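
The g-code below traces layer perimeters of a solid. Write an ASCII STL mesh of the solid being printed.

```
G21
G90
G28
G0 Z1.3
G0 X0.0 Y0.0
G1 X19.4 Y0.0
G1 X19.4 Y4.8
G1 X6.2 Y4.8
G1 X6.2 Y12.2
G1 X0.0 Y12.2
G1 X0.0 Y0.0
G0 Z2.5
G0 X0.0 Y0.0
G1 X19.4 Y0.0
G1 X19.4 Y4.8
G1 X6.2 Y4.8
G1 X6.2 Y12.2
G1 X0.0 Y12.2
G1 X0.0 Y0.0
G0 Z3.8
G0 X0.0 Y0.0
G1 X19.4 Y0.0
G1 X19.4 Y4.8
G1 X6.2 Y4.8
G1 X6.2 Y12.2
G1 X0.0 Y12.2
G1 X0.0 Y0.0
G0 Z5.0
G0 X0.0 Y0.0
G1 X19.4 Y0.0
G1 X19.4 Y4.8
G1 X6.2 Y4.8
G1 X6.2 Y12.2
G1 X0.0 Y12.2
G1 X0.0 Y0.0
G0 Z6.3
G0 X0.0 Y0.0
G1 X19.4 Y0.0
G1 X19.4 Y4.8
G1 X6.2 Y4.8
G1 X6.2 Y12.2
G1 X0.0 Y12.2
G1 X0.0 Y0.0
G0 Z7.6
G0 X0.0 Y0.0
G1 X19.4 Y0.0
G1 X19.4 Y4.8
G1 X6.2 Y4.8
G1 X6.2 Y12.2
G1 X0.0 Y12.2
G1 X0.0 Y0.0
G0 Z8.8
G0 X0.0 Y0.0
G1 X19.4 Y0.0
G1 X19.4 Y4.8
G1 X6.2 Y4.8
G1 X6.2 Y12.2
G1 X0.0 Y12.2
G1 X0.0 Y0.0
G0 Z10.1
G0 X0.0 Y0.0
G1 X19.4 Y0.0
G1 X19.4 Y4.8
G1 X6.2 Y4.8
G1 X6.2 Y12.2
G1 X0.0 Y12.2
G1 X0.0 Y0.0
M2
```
solid part
  facet normal 0.0000 0.0000 -1.0000
    outer loop
      vertex 19.4 4.8 0.0
      vertex 19.4 0.0 0.0
      vertex 0.0 0.0 0.0
    endloop
  endfacet
  facet normal 0.0000 0.0000 -1.0000
    outer loop
      vertex 6.2 4.8 0.0
      vertex 19.4 4.8 0.0
      vertex 0.0 0.0 0.0
    endloop
  endfacet
  facet normal 0.0000 0.0000 -1.0000
    outer loop
      vertex 6.2 12.2 0.0
      vertex 6.2 4.8 0.0
      vertex 0.0 0.0 0.0
    endloop
  endfacet
  facet normal 0.0000 0.0000 -1.0000
    outer loop
      vertex 0.0 12.2 0.0
      vertex 6.2 12.2 0.0
      vertex 0.0 0.0 0.0
    endloop
  endfacet
  facet normal 0.0000 0.0000 1.0000
    outer loop
      vertex 0.0 0.0 10.1
      vertex 19.4 0.0 10.1
      vertex 19.4 4.8 10.1
    endloop
  endfacet
  facet normal 0.0000 0.0000 1.0000
    outer loop
      vertex 0.0 0.0 10.1
      vertex 19.4 4.8 10.1
      vertex 6.2 4.8 10.1
    endloop
  endfacet
  facet normal 0.0000 0.0000 1.0000
    outer loop
      vertex 0.0 0.0 10.1
      vertex 6.2 4.8 10.1
      vertex 6.2 12.2 10.1
    endloop
  endfacet
  facet normal 0.0000 0.0000 1.0000
    outer loop
      vertex 0.0 0.0 10.1
      vertex 6.2 12.2 10.1
      vertex 0.0 12.2 10.1
    endloop
  endfacet
  facet normal 0.0000 -1.0000 0.0000
    outer loop
      vertex 0.0 0.0 0.0
      vertex 19.4 0.0 0.0
      vertex 19.4 0.0 10.1
    endloop
  endfacet
  facet normal 0.0000 -1.0000 0.0000
    outer loop
      vertex 0.0 0.0 0.0
      vertex 19.4 0.0 10.1
      vertex 0.0 0.0 10.1
    endloop
  endfacet
  facet normal 1.0000 0.0000 0.0000
    outer loop
      vertex 19.4 0.0 0.0
      vertex 19.4 4.8 0.0
      vertex 19.4 4.8 10.1
    endloop
  endfacet
  facet normal 1.0000 0.0000 0.0000
    outer loop
      vertex 19.4 0.0 0.0
      vertex 19.4 4.8 10.1
      vertex 19.4 0.0 10.1
    endloop
  endfacet
  facet normal 0.0000 1.0000 0.0000
    outer loop
      vertex 19.4 4.8 0.0
      vertex 6.2 4.8 0.0
      vertex 6.2 4.8 10.1
    endloop
  endfacet
  facet normal 0.0000 1.0000 0.0000
    outer loop
      vertex 19.4 4.8 0.0
      vertex 6.2 4.8 10.1
      vertex 19.4 4.8 10.1
    endloop
  endfacet
  facet normal 1.0000 0.0000 0.0000
    outer loop
      vertex 6.2 4.8 0.0
      vertex 6.2 12.2 0.0
      vertex 6.2 12.2 10.1
    endloop
  endfacet
  facet normal 1.0000 0.0000 0.0000
    outer loop
      vertex 6.2 4.8 0.0
      vertex 6.2 12.2 10.1
      vertex 6.2 4.8 10.1
    endloop
  endfacet
  facet normal 0.0000 1.0000 0.0000
    outer loop
      vertex 6.2 12.2 0.0
      vertex 0.0 12.2 0.0
      vertex 0.0 12.2 10.1
    endloop
  endfacet
  facet normal 0.0000 1.0000 0.0000
    outer loop
      vertex 6.2 12.2 0.0
      vertex 0.0 12.2 10.1
      vertex 6.2 12.2 10.1
    endloop
  endfacet
  facet normal -1.0000 0.0000 0.0000
    outer loop
      vertex 0.0 12.2 0.0
      vertex 0.0 0.0 0.0
      vertex 0.0 0.0 10.1
    endloop
  endfacet
  facet normal -1.0000 0.0000 0.0000
    outer loop
      vertex 0.0 12.2 0.0
      vertex 0.0 0.0 10.1
      vertex 0.0 12.2 10.1
    endloop
  endfacet
endsolid part

The G0 Z moves step by Δz≈1.3 mm. Every layer's G1 loop is the same polygon, so the solid is a straight extrusion of it from z=0 to z≈10.1. Closing with flat bottom and top caps and triangulating gives 20 facets — an L-shaped prism: outer 19.4 × 12.2 mm, arm thicknesses ≈ 4.8 mm (horizontal) and 6.2 mm (vertical), extruded 10.1 mm in z.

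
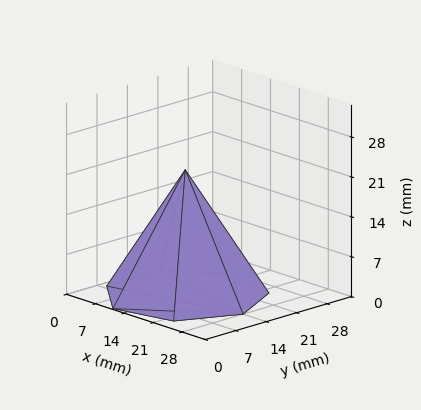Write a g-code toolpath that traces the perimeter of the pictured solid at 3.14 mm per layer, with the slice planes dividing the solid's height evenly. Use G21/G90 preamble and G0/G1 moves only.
Reading the render: the shape is a regular 7-sided pyramid, base circumscribed radius ≈ 14 mm, apex at z ≈ 22 mm (dimensions read to the nearest mm from the axis ticks). For the g-code, the solid's height is divided into equal slices at the stated Δz and each level perimeter traced with G1 moves after a G0 lift.

; perimeter-only toolpath
G21 ; units = mm
G90 ; absolute positioning
G28 ; home
; layer 1
G0 Z3.14
G0 X26.00 Y14.00
G1 X21.48 Y23.39
G1 X11.33 Y25.70
G1 X3.19 Y19.20
G1 X3.19 Y8.80
G1 X11.33 Y2.30
G1 X21.48 Y4.61
G1 X26.00 Y14.00
; layer 2
G0 Z6.29
G0 X24.00 Y14.00
G1 X20.24 Y21.82
G1 X11.77 Y23.75
G1 X4.99 Y18.34
G1 X4.99 Y9.66
G1 X11.77 Y4.25
G1 X20.24 Y6.18
G1 X24.00 Y14.00
; layer 3
G0 Z9.43
G0 X22.00 Y14.00
G1 X18.99 Y20.26
G1 X12.22 Y21.80
G1 X6.79 Y17.47
G1 X6.79 Y10.53
G1 X12.22 Y6.20
G1 X18.99 Y7.74
G1 X22.00 Y14.00
; layer 4
G0 Z12.57
G0 X20.00 Y14.00
G1 X17.74 Y18.69
G1 X12.66 Y19.85
G1 X8.60 Y16.60
G1 X8.60 Y11.40
G1 X12.66 Y8.15
G1 X17.74 Y9.31
G1 X20.00 Y14.00
; layer 5
G0 Z15.71
G0 X18.00 Y14.00
G1 X16.49 Y17.13
G1 X13.11 Y17.90
G1 X10.40 Y15.73
G1 X10.40 Y12.27
G1 X13.11 Y10.10
G1 X16.49 Y10.87
G1 X18.00 Y14.00
; layer 6
G0 Z18.86
G0 X16.00 Y14.00
G1 X15.25 Y15.56
G1 X13.55 Y15.95
G1 X12.20 Y14.87
G1 X12.20 Y13.13
G1 X13.55 Y12.05
G1 X15.25 Y12.44
G1 X16.00 Y14.00
M2 ; end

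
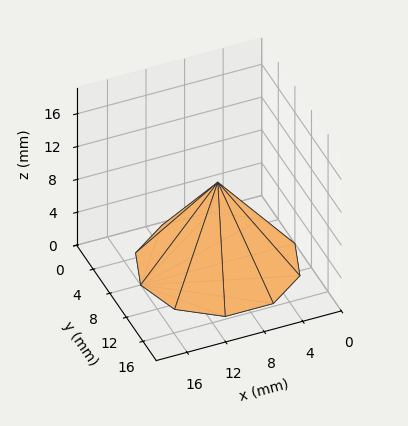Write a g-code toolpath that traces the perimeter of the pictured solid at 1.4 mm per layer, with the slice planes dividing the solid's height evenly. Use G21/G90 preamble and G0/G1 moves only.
Reading the render: the shape is a regular 10-sided pyramid, base circumscribed radius ≈ 8 mm, apex at z ≈ 10 mm (dimensions read to the nearest mm from the axis ticks). For the g-code, the solid's height is divided into equal slices at the stated Δz and each level perimeter traced with G1 moves after a G0 lift.

; perimeter-only toolpath
G21 ; units = mm
G90 ; absolute positioning
G28 ; home
; layer 1
G0 Z1.4
G0 X14.9 Y8.0
G1 X13.6 Y12.0
G1 X10.1 Y14.5
G1 X5.9 Y14.5
G1 X2.4 Y12.0
G1 X1.1 Y8.0
G1 X2.4 Y4.0
G1 X5.9 Y1.5
G1 X10.1 Y1.5
G1 X13.6 Y4.0
G1 X14.9 Y8.0
; layer 2
G0 Z2.9
G0 X13.7 Y8.0
G1 X12.6 Y11.4
G1 X9.8 Y13.4
G1 X6.2 Y13.4
G1 X3.4 Y11.4
G1 X2.3 Y8.0
G1 X3.4 Y4.6
G1 X6.2 Y2.6
G1 X9.8 Y2.6
G1 X12.6 Y4.6
G1 X13.7 Y8.0
; layer 3
G0 Z4.3
G0 X12.6 Y8.0
G1 X11.7 Y10.7
G1 X9.4 Y12.3
G1 X6.6 Y12.3
G1 X4.3 Y10.7
G1 X3.4 Y8.0
G1 X4.3 Y5.3
G1 X6.6 Y3.7
G1 X9.4 Y3.7
G1 X11.7 Y5.3
G1 X12.6 Y8.0
; layer 4
G0 Z5.7
G0 X11.4 Y8.0
G1 X10.8 Y10.0
G1 X9.1 Y11.3
G1 X6.9 Y11.3
G1 X5.2 Y10.0
G1 X4.6 Y8.0
G1 X5.2 Y6.0
G1 X6.9 Y4.7
G1 X9.1 Y4.7
G1 X10.8 Y6.0
G1 X11.4 Y8.0
; layer 5
G0 Z7.1
G0 X10.3 Y8.0
G1 X9.9 Y9.3
G1 X8.7 Y10.2
G1 X7.3 Y10.2
G1 X6.1 Y9.3
G1 X5.7 Y8.0
G1 X6.1 Y6.7
G1 X7.3 Y5.8
G1 X8.7 Y5.8
G1 X9.9 Y6.7
G1 X10.3 Y8.0
; layer 6
G0 Z8.6
G0 X9.1 Y8.0
G1 X8.9 Y8.7
G1 X8.4 Y9.1
G1 X7.6 Y9.1
G1 X7.1 Y8.7
G1 X6.9 Y8.0
G1 X7.1 Y7.3
G1 X7.6 Y6.9
G1 X8.4 Y6.9
G1 X8.9 Y7.3
G1 X9.1 Y8.0
M2 ; end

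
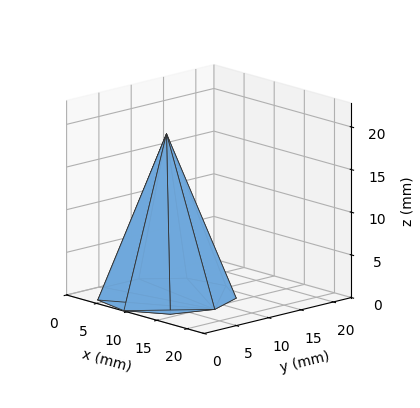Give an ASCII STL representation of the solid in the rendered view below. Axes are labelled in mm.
Reading the render: the shape is a regular 9-sided pyramid, base circumscribed radius ≈ 8 mm, apex at z ≈ 19 mm (dimensions read to the nearest mm from the axis ticks). For the STL, each face is triangulated and given an outward normal.

solid part
  facet normal 0.0000 0.0000 -1.0000
    outer loop
      vertex 9.4 15.9 0.0
      vertex 14.1 13.1 0.0
      vertex 16.0 8.0 0.0
    endloop
  endfacet
  facet normal 0.0000 0.0000 -1.0000
    outer loop
      vertex 4.0 14.9 0.0
      vertex 9.4 15.9 0.0
      vertex 16.0 8.0 0.0
    endloop
  endfacet
  facet normal 0.0000 0.0000 -1.0000
    outer loop
      vertex 0.5 10.7 0.0
      vertex 4.0 14.9 0.0
      vertex 16.0 8.0 0.0
    endloop
  endfacet
  facet normal 0.0000 0.0000 -1.0000
    outer loop
      vertex 0.5 5.3 0.0
      vertex 0.5 10.7 0.0
      vertex 16.0 8.0 0.0
    endloop
  endfacet
  facet normal 0.0000 0.0000 -1.0000
    outer loop
      vertex 4.0 1.1 0.0
      vertex 0.5 5.3 0.0
      vertex 16.0 8.0 0.0
    endloop
  endfacet
  facet normal 0.0000 0.0000 -1.0000
    outer loop
      vertex 9.4 0.1 0.0
      vertex 4.0 1.1 0.0
      vertex 16.0 8.0 0.0
    endloop
  endfacet
  facet normal 0.0000 0.0000 -1.0000
    outer loop
      vertex 14.1 2.9 0.0
      vertex 9.4 0.1 0.0
      vertex 16.0 8.0 0.0
    endloop
  endfacet
  facet normal 0.8717 0.3247 0.3670
    outer loop
      vertex 16.0 8.0 0.0
      vertex 14.1 13.1 0.0
      vertex 8.0 8.0 19.0
    endloop
  endfacet
  facet normal 0.4760 0.7990 0.3673
    outer loop
      vertex 14.1 13.1 0.0
      vertex 9.4 15.9 0.0
      vertex 8.0 8.0 19.0
    endloop
  endfacet
  facet normal -0.1693 0.9144 0.3677
    outer loop
      vertex 9.4 15.9 0.0
      vertex 4.0 14.9 0.0
      vertex 8.0 8.0 19.0
    endloop
  endfacet
  facet normal -0.7147 0.5956 0.3667
    outer loop
      vertex 4.0 14.9 0.0
      vertex 0.5 10.7 0.0
      vertex 8.0 8.0 19.0
    endloop
  endfacet
  facet normal -0.9302 0.0000 0.3672
    outer loop
      vertex 0.5 10.7 0.0
      vertex 0.5 5.3 0.0
      vertex 8.0 8.0 19.0
    endloop
  endfacet
  facet normal -0.7147 -0.5956 0.3667
    outer loop
      vertex 0.5 5.3 0.0
      vertex 4.0 1.1 0.0
      vertex 8.0 8.0 19.0
    endloop
  endfacet
  facet normal -0.1693 -0.9144 0.3677
    outer loop
      vertex 4.0 1.1 0.0
      vertex 9.4 0.1 0.0
      vertex 8.0 8.0 19.0
    endloop
  endfacet
  facet normal 0.4760 -0.7990 0.3673
    outer loop
      vertex 9.4 0.1 0.0
      vertex 14.1 2.9 0.0
      vertex 8.0 8.0 19.0
    endloop
  endfacet
  facet normal 0.8717 -0.3247 0.3670
    outer loop
      vertex 14.1 2.9 0.0
      vertex 16.0 8.0 0.0
      vertex 8.0 8.0 19.0
    endloop
  endfacet
endsolid part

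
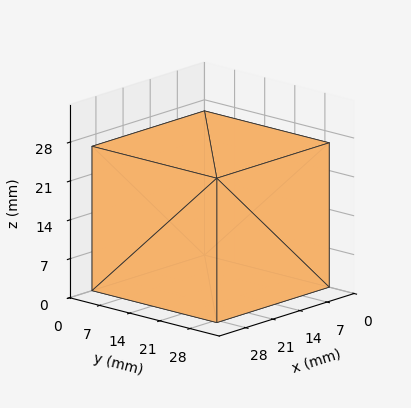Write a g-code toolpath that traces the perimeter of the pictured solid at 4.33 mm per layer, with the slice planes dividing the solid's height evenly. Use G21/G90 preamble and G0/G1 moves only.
Reading the render: the shape is a rectangular box, roughly 29 × 29 mm footprint and 26 mm tall (dimensions read to the nearest mm from the axis ticks). For the g-code, the solid's height is divided into equal slices at the stated Δz and each level perimeter traced with G1 moves after a G0 lift.

; perimeter-only toolpath
G21 ; units = mm
G90 ; absolute positioning
G28 ; home
; layer 1
G0 Z4.33
G0 X0.00 Y0.00
G1 X29.00 Y0.00
G1 X29.00 Y29.00
G1 X0.00 Y29.00
G1 X0.00 Y0.00
; layer 2
G0 Z8.67
G0 X0.00 Y0.00
G1 X29.00 Y0.00
G1 X29.00 Y29.00
G1 X0.00 Y29.00
G1 X0.00 Y0.00
; layer 3
G0 Z13.00
G0 X0.00 Y0.00
G1 X29.00 Y0.00
G1 X29.00 Y29.00
G1 X0.00 Y29.00
G1 X0.00 Y0.00
; layer 4
G0 Z17.33
G0 X0.00 Y0.00
G1 X29.00 Y0.00
G1 X29.00 Y29.00
G1 X0.00 Y29.00
G1 X0.00 Y0.00
; layer 5
G0 Z21.67
G0 X0.00 Y0.00
G1 X29.00 Y0.00
G1 X29.00 Y29.00
G1 X0.00 Y29.00
G1 X0.00 Y0.00
; layer 6
G0 Z26.00
G0 X0.00 Y0.00
G1 X29.00 Y0.00
G1 X29.00 Y29.00
G1 X0.00 Y29.00
G1 X0.00 Y0.00
M2 ; end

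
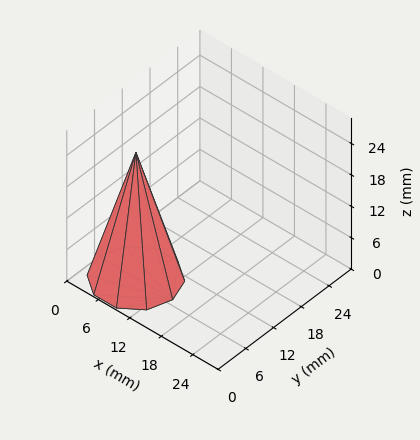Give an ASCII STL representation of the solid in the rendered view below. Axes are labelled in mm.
Reading the render: the shape is a regular 10-sided pyramid, base circumscribed radius ≈ 7 mm, apex at z ≈ 24 mm (dimensions read to the nearest mm from the axis ticks). For the STL, each face is triangulated and given an outward normal.

solid part
  facet normal 0.0000 0.0000 -1.0000
    outer loop
      vertex 9.163 13.657 0.000
      vertex 12.663 11.114 0.000
      vertex 14.000 7.000 0.000
    endloop
  endfacet
  facet normal 0.0000 0.0000 -1.0000
    outer loop
      vertex 4.837 13.657 0.000
      vertex 9.163 13.657 0.000
      vertex 14.000 7.000 0.000
    endloop
  endfacet
  facet normal 0.0000 0.0000 -1.0000
    outer loop
      vertex 1.337 11.114 0.000
      vertex 4.837 13.657 0.000
      vertex 14.000 7.000 0.000
    endloop
  endfacet
  facet normal 0.0000 0.0000 -1.0000
    outer loop
      vertex 0.000 7.000 0.000
      vertex 1.337 11.114 0.000
      vertex 14.000 7.000 0.000
    endloop
  endfacet
  facet normal 0.0000 0.0000 -1.0000
    outer loop
      vertex 1.337 2.886 0.000
      vertex 0.000 7.000 0.000
      vertex 14.000 7.000 0.000
    endloop
  endfacet
  facet normal 0.0000 0.0000 -1.0000
    outer loop
      vertex 4.837 0.343 0.000
      vertex 1.337 2.886 0.000
      vertex 14.000 7.000 0.000
    endloop
  endfacet
  facet normal 0.0000 0.0000 -1.0000
    outer loop
      vertex 9.163 0.343 0.000
      vertex 4.837 0.343 0.000
      vertex 14.000 7.000 0.000
    endloop
  endfacet
  facet normal 0.0000 0.0000 -1.0000
    outer loop
      vertex 12.663 2.886 0.000
      vertex 9.163 0.343 0.000
      vertex 14.000 7.000 0.000
    endloop
  endfacet
  facet normal 0.9164 0.2978 0.2673
    outer loop
      vertex 14.000 7.000 0.000
      vertex 12.663 11.114 0.000
      vertex 7.000 7.000 24.000
    endloop
  endfacet
  facet normal 0.5664 0.7796 0.2673
    outer loop
      vertex 12.663 11.114 0.000
      vertex 9.163 13.657 0.000
      vertex 7.000 7.000 24.000
    endloop
  endfacet
  facet normal 0.0000 0.9636 0.2673
    outer loop
      vertex 9.163 13.657 0.000
      vertex 4.837 13.657 0.000
      vertex 7.000 7.000 24.000
    endloop
  endfacet
  facet normal -0.5664 0.7796 0.2673
    outer loop
      vertex 4.837 13.657 0.000
      vertex 1.337 11.114 0.000
      vertex 7.000 7.000 24.000
    endloop
  endfacet
  facet normal -0.9164 0.2978 0.2673
    outer loop
      vertex 1.337 11.114 0.000
      vertex 0.000 7.000 0.000
      vertex 7.000 7.000 24.000
    endloop
  endfacet
  facet normal -0.9164 -0.2978 0.2673
    outer loop
      vertex 0.000 7.000 0.000
      vertex 1.337 2.886 0.000
      vertex 7.000 7.000 24.000
    endloop
  endfacet
  facet normal -0.5664 -0.7796 0.2673
    outer loop
      vertex 1.337 2.886 0.000
      vertex 4.837 0.343 0.000
      vertex 7.000 7.000 24.000
    endloop
  endfacet
  facet normal 0.0000 -0.9636 0.2673
    outer loop
      vertex 4.837 0.343 0.000
      vertex 9.163 0.343 0.000
      vertex 7.000 7.000 24.000
    endloop
  endfacet
  facet normal 0.5664 -0.7796 0.2673
    outer loop
      vertex 9.163 0.343 0.000
      vertex 12.663 2.886 0.000
      vertex 7.000 7.000 24.000
    endloop
  endfacet
  facet normal 0.9164 -0.2978 0.2673
    outer loop
      vertex 12.663 2.886 0.000
      vertex 14.000 7.000 0.000
      vertex 7.000 7.000 24.000
    endloop
  endfacet
endsolid part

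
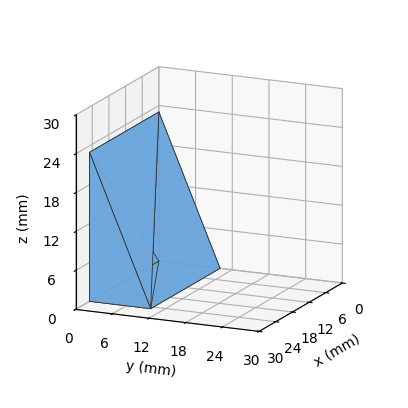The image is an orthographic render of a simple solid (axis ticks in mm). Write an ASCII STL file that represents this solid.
Reading the render: the shape is a wedge (ramp): 25 × 10 mm base, rising to 23 mm along the y=0 edge and sloping linearly to z=0 at y=10 (dimensions read to the nearest mm from the axis ticks). For the STL, each face is triangulated and given an outward normal.

solid part
  facet normal 0.0000 0.0000 -1.0000
    outer loop
      vertex 25.000 10.000 0.000
      vertex 25.000 0.000 0.000
      vertex 0.000 0.000 0.000
    endloop
  endfacet
  facet normal 0.0000 0.0000 -1.0000
    outer loop
      vertex 0.000 10.000 0.000
      vertex 25.000 10.000 0.000
      vertex 0.000 0.000 0.000
    endloop
  endfacet
  facet normal 0.0000 -1.0000 0.0000
    outer loop
      vertex 0.000 0.000 0.000
      vertex 25.000 0.000 0.000
      vertex 25.000 0.000 23.000
    endloop
  endfacet
  facet normal 0.0000 -1.0000 0.0000
    outer loop
      vertex 0.000 0.000 0.000
      vertex 25.000 0.000 23.000
      vertex 0.000 0.000 23.000
    endloop
  endfacet
  facet normal 0.0000 0.9171 0.3987
    outer loop
      vertex 0.000 0.000 23.000
      vertex 25.000 0.000 23.000
      vertex 25.000 10.000 0.000
    endloop
  endfacet
  facet normal 0.0000 0.9171 0.3987
    outer loop
      vertex 0.000 0.000 23.000
      vertex 25.000 10.000 0.000
      vertex 0.000 10.000 0.000
    endloop
  endfacet
  facet normal -1.0000 0.0000 0.0000
    outer loop
      vertex 0.000 0.000 23.000
      vertex 0.000 10.000 0.000
      vertex 0.000 0.000 0.000
    endloop
  endfacet
  facet normal 1.0000 0.0000 0.0000
    outer loop
      vertex 25.000 0.000 0.000
      vertex 25.000 10.000 0.000
      vertex 25.000 0.000 23.000
    endloop
  endfacet
endsolid part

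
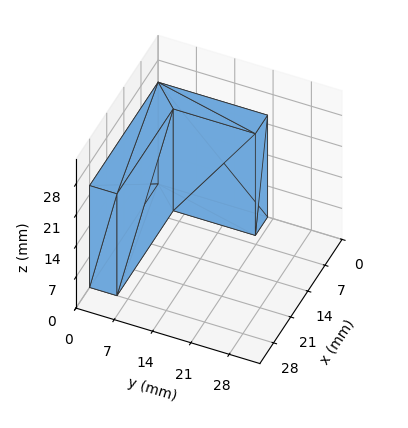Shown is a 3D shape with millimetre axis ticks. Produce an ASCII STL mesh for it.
Reading the render: the shape is an L-shaped prism: outer 28 × 20 mm, arm thicknesses ≈ 5 mm (horizontal) and 5 mm (vertical), extruded 23 mm in z (dimensions read to the nearest mm from the axis ticks). For the STL, each face is triangulated and given an outward normal.

solid part
  facet normal 0.0000 0.0000 -1.0000
    outer loop
      vertex 28.000 5.000 0.000
      vertex 28.000 0.000 0.000
      vertex 0.000 0.000 0.000
    endloop
  endfacet
  facet normal 0.0000 0.0000 -1.0000
    outer loop
      vertex 5.000 5.000 0.000
      vertex 28.000 5.000 0.000
      vertex 0.000 0.000 0.000
    endloop
  endfacet
  facet normal 0.0000 0.0000 -1.0000
    outer loop
      vertex 5.000 20.000 0.000
      vertex 5.000 5.000 0.000
      vertex 0.000 0.000 0.000
    endloop
  endfacet
  facet normal 0.0000 0.0000 -1.0000
    outer loop
      vertex 0.000 20.000 0.000
      vertex 5.000 20.000 0.000
      vertex 0.000 0.000 0.000
    endloop
  endfacet
  facet normal 0.0000 0.0000 1.0000
    outer loop
      vertex 0.000 0.000 23.000
      vertex 28.000 0.000 23.000
      vertex 28.000 5.000 23.000
    endloop
  endfacet
  facet normal 0.0000 0.0000 1.0000
    outer loop
      vertex 0.000 0.000 23.000
      vertex 28.000 5.000 23.000
      vertex 5.000 5.000 23.000
    endloop
  endfacet
  facet normal 0.0000 0.0000 1.0000
    outer loop
      vertex 0.000 0.000 23.000
      vertex 5.000 5.000 23.000
      vertex 5.000 20.000 23.000
    endloop
  endfacet
  facet normal 0.0000 0.0000 1.0000
    outer loop
      vertex 0.000 0.000 23.000
      vertex 5.000 20.000 23.000
      vertex 0.000 20.000 23.000
    endloop
  endfacet
  facet normal 0.0000 -1.0000 0.0000
    outer loop
      vertex 0.000 0.000 0.000
      vertex 28.000 0.000 0.000
      vertex 28.000 0.000 23.000
    endloop
  endfacet
  facet normal 0.0000 -1.0000 0.0000
    outer loop
      vertex 0.000 0.000 0.000
      vertex 28.000 0.000 23.000
      vertex 0.000 0.000 23.000
    endloop
  endfacet
  facet normal 1.0000 0.0000 0.0000
    outer loop
      vertex 28.000 0.000 0.000
      vertex 28.000 5.000 0.000
      vertex 28.000 5.000 23.000
    endloop
  endfacet
  facet normal 1.0000 0.0000 0.0000
    outer loop
      vertex 28.000 0.000 0.000
      vertex 28.000 5.000 23.000
      vertex 28.000 0.000 23.000
    endloop
  endfacet
  facet normal 0.0000 1.0000 0.0000
    outer loop
      vertex 28.000 5.000 0.000
      vertex 5.000 5.000 0.000
      vertex 5.000 5.000 23.000
    endloop
  endfacet
  facet normal 0.0000 1.0000 0.0000
    outer loop
      vertex 28.000 5.000 0.000
      vertex 5.000 5.000 23.000
      vertex 28.000 5.000 23.000
    endloop
  endfacet
  facet normal 1.0000 0.0000 0.0000
    outer loop
      vertex 5.000 5.000 0.000
      vertex 5.000 20.000 0.000
      vertex 5.000 20.000 23.000
    endloop
  endfacet
  facet normal 1.0000 0.0000 0.0000
    outer loop
      vertex 5.000 5.000 0.000
      vertex 5.000 20.000 23.000
      vertex 5.000 5.000 23.000
    endloop
  endfacet
  facet normal 0.0000 1.0000 0.0000
    outer loop
      vertex 5.000 20.000 0.000
      vertex 0.000 20.000 0.000
      vertex 0.000 20.000 23.000
    endloop
  endfacet
  facet normal 0.0000 1.0000 0.0000
    outer loop
      vertex 5.000 20.000 0.000
      vertex 0.000 20.000 23.000
      vertex 5.000 20.000 23.000
    endloop
  endfacet
  facet normal -1.0000 0.0000 0.0000
    outer loop
      vertex 0.000 20.000 0.000
      vertex 0.000 0.000 0.000
      vertex 0.000 0.000 23.000
    endloop
  endfacet
  facet normal -1.0000 0.0000 0.0000
    outer loop
      vertex 0.000 20.000 0.000
      vertex 0.000 0.000 23.000
      vertex 0.000 20.000 23.000
    endloop
  endfacet
endsolid part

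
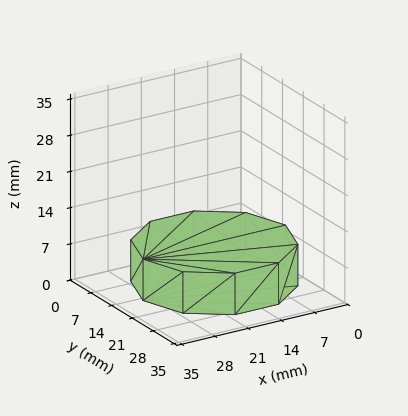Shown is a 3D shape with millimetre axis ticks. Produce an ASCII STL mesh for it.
Reading the render: the shape is a regular 10-sided prism (a cylinder approximated with 10 flat sides), circumscribed radius ≈ 15 mm, height ≈ 8 mm (dimensions read to the nearest mm from the axis ticks). For the STL, each face is triangulated and given an outward normal.

solid part
  facet normal 0.0000 0.0000 -1.0000
    outer loop
      vertex 19.6 29.3 0.0
      vertex 27.1 23.8 0.0
      vertex 30.0 15.0 0.0
    endloop
  endfacet
  facet normal 0.0000 0.0000 -1.0000
    outer loop
      vertex 10.4 29.3 0.0
      vertex 19.6 29.3 0.0
      vertex 30.0 15.0 0.0
    endloop
  endfacet
  facet normal 0.0000 0.0000 -1.0000
    outer loop
      vertex 2.9 23.8 0.0
      vertex 10.4 29.3 0.0
      vertex 30.0 15.0 0.0
    endloop
  endfacet
  facet normal 0.0000 0.0000 -1.0000
    outer loop
      vertex 0.0 15.0 0.0
      vertex 2.9 23.8 0.0
      vertex 30.0 15.0 0.0
    endloop
  endfacet
  facet normal 0.0000 0.0000 -1.0000
    outer loop
      vertex 2.9 6.2 0.0
      vertex 0.0 15.0 0.0
      vertex 30.0 15.0 0.0
    endloop
  endfacet
  facet normal 0.0000 0.0000 -1.0000
    outer loop
      vertex 10.4 0.7 0.0
      vertex 2.9 6.2 0.0
      vertex 30.0 15.0 0.0
    endloop
  endfacet
  facet normal 0.0000 0.0000 -1.0000
    outer loop
      vertex 19.6 0.7 0.0
      vertex 10.4 0.7 0.0
      vertex 30.0 15.0 0.0
    endloop
  endfacet
  facet normal 0.0000 0.0000 -1.0000
    outer loop
      vertex 27.1 6.2 0.0
      vertex 19.6 0.7 0.0
      vertex 30.0 15.0 0.0
    endloop
  endfacet
  facet normal 0.0000 0.0000 1.0000
    outer loop
      vertex 30.0 15.0 8.0
      vertex 27.1 23.8 8.0
      vertex 19.6 29.3 8.0
    endloop
  endfacet
  facet normal 0.0000 0.0000 1.0000
    outer loop
      vertex 30.0 15.0 8.0
      vertex 19.6 29.3 8.0
      vertex 10.4 29.3 8.0
    endloop
  endfacet
  facet normal 0.0000 0.0000 1.0000
    outer loop
      vertex 30.0 15.0 8.0
      vertex 10.4 29.3 8.0
      vertex 2.9 23.8 8.0
    endloop
  endfacet
  facet normal 0.0000 0.0000 1.0000
    outer loop
      vertex 30.0 15.0 8.0
      vertex 2.9 23.8 8.0
      vertex 0.0 15.0 8.0
    endloop
  endfacet
  facet normal 0.0000 0.0000 1.0000
    outer loop
      vertex 30.0 15.0 8.0
      vertex 0.0 15.0 8.0
      vertex 2.9 6.2 8.0
    endloop
  endfacet
  facet normal 0.0000 0.0000 1.0000
    outer loop
      vertex 30.0 15.0 8.0
      vertex 2.9 6.2 8.0
      vertex 10.4 0.7 8.0
    endloop
  endfacet
  facet normal 0.0000 0.0000 1.0000
    outer loop
      vertex 30.0 15.0 8.0
      vertex 10.4 0.7 8.0
      vertex 19.6 0.7 8.0
    endloop
  endfacet
  facet normal 0.0000 0.0000 1.0000
    outer loop
      vertex 30.0 15.0 8.0
      vertex 19.6 0.7 8.0
      vertex 27.1 6.2 8.0
    endloop
  endfacet
  facet normal 0.9498 0.3130 0.0000
    outer loop
      vertex 30.0 15.0 0.0
      vertex 27.1 23.8 0.0
      vertex 27.1 23.8 8.0
    endloop
  endfacet
  facet normal 0.9498 0.3130 0.0000
    outer loop
      vertex 30.0 15.0 0.0
      vertex 27.1 23.8 8.0
      vertex 30.0 15.0 8.0
    endloop
  endfacet
  facet normal 0.5914 0.8064 0.0000
    outer loop
      vertex 27.1 23.8 0.0
      vertex 19.6 29.3 0.0
      vertex 19.6 29.3 8.0
    endloop
  endfacet
  facet normal 0.5914 0.8064 0.0000
    outer loop
      vertex 27.1 23.8 0.0
      vertex 19.6 29.3 8.0
      vertex 27.1 23.8 8.0
    endloop
  endfacet
  facet normal 0.0000 1.0000 0.0000
    outer loop
      vertex 19.6 29.3 0.0
      vertex 10.4 29.3 0.0
      vertex 10.4 29.3 8.0
    endloop
  endfacet
  facet normal 0.0000 1.0000 0.0000
    outer loop
      vertex 19.6 29.3 0.0
      vertex 10.4 29.3 8.0
      vertex 19.6 29.3 8.0
    endloop
  endfacet
  facet normal -0.5914 0.8064 0.0000
    outer loop
      vertex 10.4 29.3 0.0
      vertex 2.9 23.8 0.0
      vertex 2.9 23.8 8.0
    endloop
  endfacet
  facet normal -0.5914 0.8064 0.0000
    outer loop
      vertex 10.4 29.3 0.0
      vertex 2.9 23.8 8.0
      vertex 10.4 29.3 8.0
    endloop
  endfacet
  facet normal -0.9498 0.3130 0.0000
    outer loop
      vertex 2.9 23.8 0.0
      vertex 0.0 15.0 0.0
      vertex 0.0 15.0 8.0
    endloop
  endfacet
  facet normal -0.9498 0.3130 0.0000
    outer loop
      vertex 2.9 23.8 0.0
      vertex 0.0 15.0 8.0
      vertex 2.9 23.8 8.0
    endloop
  endfacet
  facet normal -0.9498 -0.3130 0.0000
    outer loop
      vertex 0.0 15.0 0.0
      vertex 2.9 6.2 0.0
      vertex 2.9 6.2 8.0
    endloop
  endfacet
  facet normal -0.9498 -0.3130 0.0000
    outer loop
      vertex 0.0 15.0 0.0
      vertex 2.9 6.2 8.0
      vertex 0.0 15.0 8.0
    endloop
  endfacet
  facet normal -0.5914 -0.8064 0.0000
    outer loop
      vertex 2.9 6.2 0.0
      vertex 10.4 0.7 0.0
      vertex 10.4 0.7 8.0
    endloop
  endfacet
  facet normal -0.5914 -0.8064 0.0000
    outer loop
      vertex 2.9 6.2 0.0
      vertex 10.4 0.7 8.0
      vertex 2.9 6.2 8.0
    endloop
  endfacet
  facet normal 0.0000 -1.0000 0.0000
    outer loop
      vertex 10.4 0.7 0.0
      vertex 19.6 0.7 0.0
      vertex 19.6 0.7 8.0
    endloop
  endfacet
  facet normal 0.0000 -1.0000 0.0000
    outer loop
      vertex 10.4 0.7 0.0
      vertex 19.6 0.7 8.0
      vertex 10.4 0.7 8.0
    endloop
  endfacet
  facet normal 0.5914 -0.8064 0.0000
    outer loop
      vertex 19.6 0.7 0.0
      vertex 27.1 6.2 0.0
      vertex 27.1 6.2 8.0
    endloop
  endfacet
  facet normal 0.5914 -0.8064 0.0000
    outer loop
      vertex 19.6 0.7 0.0
      vertex 27.1 6.2 8.0
      vertex 19.6 0.7 8.0
    endloop
  endfacet
  facet normal 0.9498 -0.3130 0.0000
    outer loop
      vertex 27.1 6.2 0.0
      vertex 30.0 15.0 0.0
      vertex 30.0 15.0 8.0
    endloop
  endfacet
  facet normal 0.9498 -0.3130 0.0000
    outer loop
      vertex 27.1 6.2 0.0
      vertex 30.0 15.0 8.0
      vertex 27.1 6.2 8.0
    endloop
  endfacet
endsolid part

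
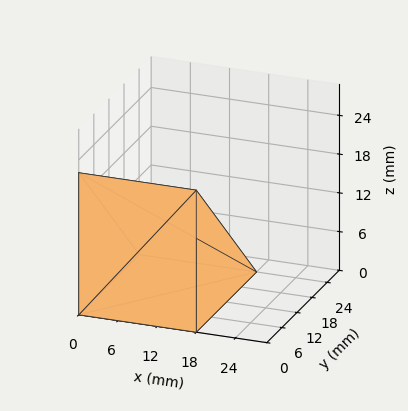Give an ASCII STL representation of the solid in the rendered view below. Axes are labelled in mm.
Reading the render: the shape is a wedge (ramp): 18 × 24 mm base, rising to 22 mm along the y=0 edge and sloping linearly to z=0 at y=24 (dimensions read to the nearest mm from the axis ticks). For the STL, each face is triangulated and given an outward normal.

solid part
  facet normal 0.0000 0.0000 -1.0000
    outer loop
      vertex 18.0 24.0 0.0
      vertex 18.0 0.0 0.0
      vertex 0.0 0.0 0.0
    endloop
  endfacet
  facet normal 0.0000 0.0000 -1.0000
    outer loop
      vertex 0.0 24.0 0.0
      vertex 18.0 24.0 0.0
      vertex 0.0 0.0 0.0
    endloop
  endfacet
  facet normal 0.0000 -1.0000 0.0000
    outer loop
      vertex 0.0 0.0 0.0
      vertex 18.0 0.0 0.0
      vertex 18.0 0.0 22.0
    endloop
  endfacet
  facet normal 0.0000 -1.0000 0.0000
    outer loop
      vertex 0.0 0.0 0.0
      vertex 18.0 0.0 22.0
      vertex 0.0 0.0 22.0
    endloop
  endfacet
  facet normal 0.0000 0.6757 0.7372
    outer loop
      vertex 0.0 0.0 22.0
      vertex 18.0 0.0 22.0
      vertex 18.0 24.0 0.0
    endloop
  endfacet
  facet normal 0.0000 0.6757 0.7372
    outer loop
      vertex 0.0 0.0 22.0
      vertex 18.0 24.0 0.0
      vertex 0.0 24.0 0.0
    endloop
  endfacet
  facet normal -1.0000 0.0000 0.0000
    outer loop
      vertex 0.0 0.0 22.0
      vertex 0.0 24.0 0.0
      vertex 0.0 0.0 0.0
    endloop
  endfacet
  facet normal 1.0000 0.0000 0.0000
    outer loop
      vertex 18.0 0.0 0.0
      vertex 18.0 24.0 0.0
      vertex 18.0 0.0 22.0
    endloop
  endfacet
endsolid part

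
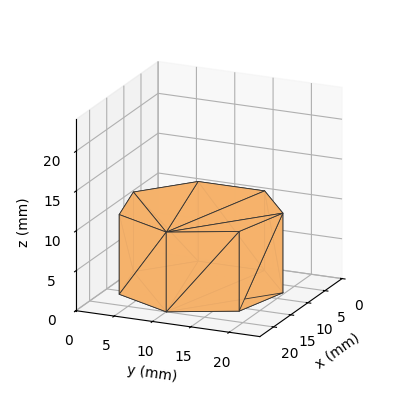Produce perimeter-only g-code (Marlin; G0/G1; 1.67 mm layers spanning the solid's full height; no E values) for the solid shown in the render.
Reading the render: the shape is a regular 7-sided prism (a cylinder approximated with 7 flat sides), circumscribed radius ≈ 10 mm, height ≈ 10 mm (dimensions read to the nearest mm from the axis ticks). For the g-code, the solid's height is divided into equal slices at the stated Δz and each level perimeter traced with G1 moves after a G0 lift.

; perimeter-only toolpath
G21 ; units = mm
G90 ; absolute positioning
G28 ; home
; layer 1
G0 Z1.67
G0 X20.00 Y10.00
G1 X16.23 Y17.82
G1 X7.77 Y19.75
G1 X0.99 Y14.34
G1 X0.99 Y5.66
G1 X7.77 Y0.25
G1 X16.23 Y2.18
G1 X20.00 Y10.00
; layer 2
G0 Z3.33
G0 X20.00 Y10.00
G1 X16.23 Y17.82
G1 X7.77 Y19.75
G1 X0.99 Y14.34
G1 X0.99 Y5.66
G1 X7.77 Y0.25
G1 X16.23 Y2.18
G1 X20.00 Y10.00
; layer 3
G0 Z5.00
G0 X20.00 Y10.00
G1 X16.23 Y17.82
G1 X7.77 Y19.75
G1 X0.99 Y14.34
G1 X0.99 Y5.66
G1 X7.77 Y0.25
G1 X16.23 Y2.18
G1 X20.00 Y10.00
; layer 4
G0 Z6.67
G0 X20.00 Y10.00
G1 X16.23 Y17.82
G1 X7.77 Y19.75
G1 X0.99 Y14.34
G1 X0.99 Y5.66
G1 X7.77 Y0.25
G1 X16.23 Y2.18
G1 X20.00 Y10.00
; layer 5
G0 Z8.33
G0 X20.00 Y10.00
G1 X16.23 Y17.82
G1 X7.77 Y19.75
G1 X0.99 Y14.34
G1 X0.99 Y5.66
G1 X7.77 Y0.25
G1 X16.23 Y2.18
G1 X20.00 Y10.00
; layer 6
G0 Z10.00
G0 X20.00 Y10.00
G1 X16.23 Y17.82
G1 X7.77 Y19.75
G1 X0.99 Y14.34
G1 X0.99 Y5.66
G1 X7.77 Y0.25
G1 X16.23 Y2.18
G1 X20.00 Y10.00
M2 ; end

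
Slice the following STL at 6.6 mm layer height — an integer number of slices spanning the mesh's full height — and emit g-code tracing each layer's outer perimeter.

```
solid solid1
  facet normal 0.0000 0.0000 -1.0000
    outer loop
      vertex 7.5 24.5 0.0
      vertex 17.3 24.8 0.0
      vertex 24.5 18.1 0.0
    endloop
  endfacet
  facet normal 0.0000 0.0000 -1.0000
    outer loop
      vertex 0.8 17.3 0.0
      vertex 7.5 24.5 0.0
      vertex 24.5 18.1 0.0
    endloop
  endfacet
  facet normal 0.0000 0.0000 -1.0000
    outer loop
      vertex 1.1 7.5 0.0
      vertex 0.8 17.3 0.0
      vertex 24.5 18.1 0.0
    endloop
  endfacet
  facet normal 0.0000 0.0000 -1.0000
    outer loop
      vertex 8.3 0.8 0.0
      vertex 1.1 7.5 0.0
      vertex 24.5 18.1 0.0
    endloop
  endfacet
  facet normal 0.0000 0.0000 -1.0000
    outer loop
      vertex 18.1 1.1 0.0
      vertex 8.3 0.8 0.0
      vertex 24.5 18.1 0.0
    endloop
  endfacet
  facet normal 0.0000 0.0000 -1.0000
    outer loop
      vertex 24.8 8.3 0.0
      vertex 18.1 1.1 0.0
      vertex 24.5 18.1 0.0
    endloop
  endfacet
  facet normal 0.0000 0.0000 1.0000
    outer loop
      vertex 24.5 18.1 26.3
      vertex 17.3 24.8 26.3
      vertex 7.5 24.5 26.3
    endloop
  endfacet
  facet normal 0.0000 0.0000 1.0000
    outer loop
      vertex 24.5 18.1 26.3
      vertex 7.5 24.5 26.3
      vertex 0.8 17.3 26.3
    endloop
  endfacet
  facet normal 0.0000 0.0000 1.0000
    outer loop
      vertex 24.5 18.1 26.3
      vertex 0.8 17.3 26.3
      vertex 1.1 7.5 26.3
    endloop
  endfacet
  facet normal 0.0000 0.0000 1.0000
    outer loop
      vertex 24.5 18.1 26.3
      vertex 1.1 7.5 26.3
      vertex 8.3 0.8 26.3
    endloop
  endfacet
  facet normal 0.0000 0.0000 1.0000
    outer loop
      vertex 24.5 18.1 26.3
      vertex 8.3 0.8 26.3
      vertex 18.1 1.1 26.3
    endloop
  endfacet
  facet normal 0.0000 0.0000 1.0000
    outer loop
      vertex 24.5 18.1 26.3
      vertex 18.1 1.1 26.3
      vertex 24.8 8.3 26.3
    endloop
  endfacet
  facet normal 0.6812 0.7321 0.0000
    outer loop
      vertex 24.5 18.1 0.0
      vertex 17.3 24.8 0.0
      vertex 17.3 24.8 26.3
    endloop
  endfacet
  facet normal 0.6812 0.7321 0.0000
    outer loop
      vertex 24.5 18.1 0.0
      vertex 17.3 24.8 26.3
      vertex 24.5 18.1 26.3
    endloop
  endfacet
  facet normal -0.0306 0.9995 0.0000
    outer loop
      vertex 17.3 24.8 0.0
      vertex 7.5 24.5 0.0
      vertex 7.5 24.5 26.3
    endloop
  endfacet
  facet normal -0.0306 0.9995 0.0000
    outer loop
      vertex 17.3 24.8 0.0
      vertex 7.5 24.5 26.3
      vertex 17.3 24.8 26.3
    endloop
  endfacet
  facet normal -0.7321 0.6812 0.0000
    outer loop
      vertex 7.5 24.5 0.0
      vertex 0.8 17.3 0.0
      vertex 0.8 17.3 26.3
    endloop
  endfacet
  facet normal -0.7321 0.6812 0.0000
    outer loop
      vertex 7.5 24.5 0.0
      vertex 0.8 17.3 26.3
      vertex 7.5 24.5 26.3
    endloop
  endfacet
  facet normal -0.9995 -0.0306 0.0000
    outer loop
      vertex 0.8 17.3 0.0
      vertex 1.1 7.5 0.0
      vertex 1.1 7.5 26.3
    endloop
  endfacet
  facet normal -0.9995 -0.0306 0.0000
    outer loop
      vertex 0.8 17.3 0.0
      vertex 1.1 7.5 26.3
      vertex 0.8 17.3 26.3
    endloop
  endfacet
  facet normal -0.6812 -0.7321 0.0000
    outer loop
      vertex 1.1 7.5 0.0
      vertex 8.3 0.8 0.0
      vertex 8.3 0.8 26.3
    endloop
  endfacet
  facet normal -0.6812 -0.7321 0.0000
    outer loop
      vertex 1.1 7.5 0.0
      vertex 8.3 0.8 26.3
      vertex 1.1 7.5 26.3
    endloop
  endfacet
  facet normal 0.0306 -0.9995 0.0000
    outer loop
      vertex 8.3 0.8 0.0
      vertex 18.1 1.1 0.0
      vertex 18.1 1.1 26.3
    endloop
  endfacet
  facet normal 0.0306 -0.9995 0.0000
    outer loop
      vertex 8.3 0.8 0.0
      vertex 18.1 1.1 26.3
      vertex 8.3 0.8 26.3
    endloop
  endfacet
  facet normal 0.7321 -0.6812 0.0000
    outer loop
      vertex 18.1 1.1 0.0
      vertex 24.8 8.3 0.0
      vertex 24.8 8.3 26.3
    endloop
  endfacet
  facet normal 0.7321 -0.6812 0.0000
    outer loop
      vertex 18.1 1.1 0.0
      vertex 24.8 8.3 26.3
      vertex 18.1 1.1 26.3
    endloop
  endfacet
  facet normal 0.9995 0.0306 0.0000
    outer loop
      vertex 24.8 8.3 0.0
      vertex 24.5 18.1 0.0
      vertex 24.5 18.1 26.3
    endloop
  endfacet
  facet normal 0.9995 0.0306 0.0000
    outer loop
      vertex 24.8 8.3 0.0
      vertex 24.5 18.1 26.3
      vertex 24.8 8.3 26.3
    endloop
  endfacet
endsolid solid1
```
; perimeter-only toolpath
G21 ; units = mm
G90 ; absolute positioning
G28 ; home
; layer 1
G0 Z6.6
G0 X24.5 Y18.1
G1 X17.3 Y24.8
G1 X7.5 Y24.5
G1 X0.8 Y17.3
G1 X1.1 Y7.5
G1 X8.3 Y0.8
G1 X18.1 Y1.1
G1 X24.8 Y8.3
G1 X24.5 Y18.1
; layer 2
G0 Z13.2
G0 X24.5 Y18.1
G1 X17.3 Y24.8
G1 X7.5 Y24.5
G1 X0.8 Y17.3
G1 X1.1 Y7.5
G1 X8.3 Y0.8
G1 X18.1 Y1.1
G1 X24.8 Y8.3
G1 X24.5 Y18.1
; layer 3
G0 Z19.7
G0 X24.5 Y18.1
G1 X17.3 Y24.8
G1 X7.5 Y24.5
G1 X0.8 Y17.3
G1 X1.1 Y7.5
G1 X8.3 Y0.8
G1 X18.1 Y1.1
G1 X24.8 Y8.3
G1 X24.5 Y18.1
; layer 4
G0 Z26.3
G0 X24.5 Y18.1
G1 X17.3 Y24.8
G1 X7.5 Y24.5
G1 X0.8 Y17.3
G1 X1.1 Y7.5
G1 X8.3 Y0.8
G1 X18.1 Y1.1
G1 X24.8 Y8.3
G1 X24.5 Y18.1
M2 ; end

The solid is a regular 8-sided prism (a cylinder approximated with 8 flat sides), circumscribed radius ≈ 12.8 mm, height ≈ 26.3 mm. Slicing at Δz = 6.6 mm — 4 equal slices spanning the solid's height, so layer i sits at z = i·h/4 — gives 4 non-empty perimeters. Each is a 8-segment closed polygon; G0 lifts to the layer z and rapids to the start vertex, then G1 traces the edges.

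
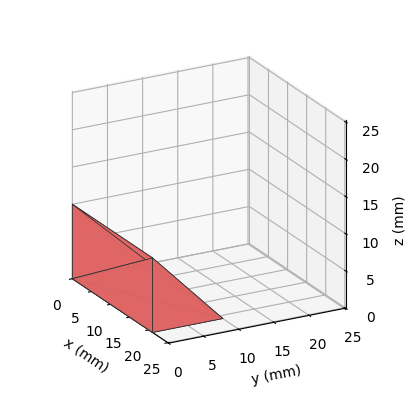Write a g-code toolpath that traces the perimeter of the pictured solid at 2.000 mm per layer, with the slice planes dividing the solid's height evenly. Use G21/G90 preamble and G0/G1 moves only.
Reading the render: the shape is a wedge (ramp): 21 × 10 mm base, rising to 10 mm along the y=0 edge and sloping linearly to z=0 at y=10 (dimensions read to the nearest mm from the axis ticks). For the g-code, the solid's height is divided into equal slices at the stated Δz and each level perimeter traced with G1 moves after a G0 lift.

; perimeter-only toolpath
G21 ; units = mm
G90 ; absolute positioning
G28 ; home
; layer 1
G0 Z2.000
G0 X0.000 Y0.000
G1 X21.000 Y0.000
G1 X21.000 Y8.000
G1 X0.000 Y8.000
G1 X0.000 Y0.000
; layer 2
G0 Z4.000
G0 X0.000 Y0.000
G1 X21.000 Y0.000
G1 X21.000 Y6.000
G1 X0.000 Y6.000
G1 X0.000 Y0.000
; layer 3
G0 Z6.000
G0 X0.000 Y0.000
G1 X21.000 Y0.000
G1 X21.000 Y4.000
G1 X0.000 Y4.000
G1 X0.000 Y0.000
; layer 4
G0 Z8.000
G0 X0.000 Y0.000
G1 X21.000 Y0.000
G1 X21.000 Y2.000
G1 X0.000 Y2.000
G1 X0.000 Y0.000
M2 ; end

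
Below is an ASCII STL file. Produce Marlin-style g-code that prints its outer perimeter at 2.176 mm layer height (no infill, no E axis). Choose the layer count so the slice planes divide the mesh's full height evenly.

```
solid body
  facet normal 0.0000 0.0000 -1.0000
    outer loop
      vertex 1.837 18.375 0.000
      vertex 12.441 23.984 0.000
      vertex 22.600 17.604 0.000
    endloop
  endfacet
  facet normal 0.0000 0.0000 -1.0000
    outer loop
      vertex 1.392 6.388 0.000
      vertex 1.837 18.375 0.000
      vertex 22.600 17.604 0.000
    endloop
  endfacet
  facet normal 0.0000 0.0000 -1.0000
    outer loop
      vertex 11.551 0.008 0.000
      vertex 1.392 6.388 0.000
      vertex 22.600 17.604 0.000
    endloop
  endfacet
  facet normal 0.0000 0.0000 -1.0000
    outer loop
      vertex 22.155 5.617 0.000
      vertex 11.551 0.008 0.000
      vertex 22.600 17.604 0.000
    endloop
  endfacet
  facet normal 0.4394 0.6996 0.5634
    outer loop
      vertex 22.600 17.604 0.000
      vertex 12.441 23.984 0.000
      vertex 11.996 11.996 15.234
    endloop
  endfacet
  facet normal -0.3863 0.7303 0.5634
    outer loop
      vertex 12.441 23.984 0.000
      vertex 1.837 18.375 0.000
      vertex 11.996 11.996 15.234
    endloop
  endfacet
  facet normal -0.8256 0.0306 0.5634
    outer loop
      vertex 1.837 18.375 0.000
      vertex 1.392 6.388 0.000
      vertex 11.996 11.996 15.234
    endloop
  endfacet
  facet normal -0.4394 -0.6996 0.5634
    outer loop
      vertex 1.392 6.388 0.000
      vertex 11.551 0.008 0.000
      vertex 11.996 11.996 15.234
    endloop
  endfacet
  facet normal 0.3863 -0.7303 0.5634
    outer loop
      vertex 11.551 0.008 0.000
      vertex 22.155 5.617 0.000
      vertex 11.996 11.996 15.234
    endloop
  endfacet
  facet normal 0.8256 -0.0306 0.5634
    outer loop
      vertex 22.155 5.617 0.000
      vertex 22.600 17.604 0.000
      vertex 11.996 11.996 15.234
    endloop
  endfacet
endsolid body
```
; perimeter-only toolpath
G21 ; units = mm
G90 ; absolute positioning
G28 ; home
; layer 1
G0 Z2.176
G0 X21.085 Y16.803
G1 X12.377 Y22.271
G1 X3.288 Y17.464
G1 X2.907 Y7.189
G1 X11.615 Y1.721
G1 X20.704 Y6.528
G1 X21.085 Y16.803
; layer 2
G0 Z4.353
G0 X19.570 Y16.002
G1 X12.314 Y20.559
G1 X4.740 Y16.552
G1 X4.422 Y7.990
G1 X11.678 Y3.433
G1 X19.252 Y7.440
G1 X19.570 Y16.002
; layer 3
G0 Z6.529
G0 X18.055 Y15.201
G1 X12.250 Y18.846
G1 X6.191 Y15.641
G1 X5.937 Y8.791
G1 X11.742 Y5.146
G1 X17.801 Y8.351
G1 X18.055 Y15.201
; layer 4
G0 Z8.705
G0 X16.541 Y14.399
G1 X12.187 Y17.134
G1 X7.642 Y14.730
G1 X7.451 Y9.593
G1 X11.805 Y6.858
G1 X16.350 Y9.262
G1 X16.541 Y14.399
; layer 5
G0 Z10.881
G0 X15.026 Y13.598
G1 X12.123 Y15.421
G1 X9.093 Y13.819
G1 X8.966 Y10.394
G1 X11.869 Y8.571
G1 X14.899 Y10.173
G1 X15.026 Y13.598
; layer 6
G0 Z13.058
G0 X13.511 Y12.797
G1 X12.060 Y13.709
G1 X10.545 Y12.907
G1 X10.481 Y11.195
G1 X11.932 Y10.283
G1 X13.447 Y11.085
G1 X13.511 Y12.797
M2 ; end

The solid is a regular 6-sided pyramid, base circumscribed radius ≈ 12 mm, apex at z ≈ 15.2 mm. Slicing at Δz = 2.176 mm — 7 equal slices spanning the solid's height, so layer i sits at z = i·h/7 — gives 6 non-empty perimeters. Each is a 6-segment closed polygon; G0 lifts to the layer z and rapids to the start vertex, then G1 traces the edges. The cross-section shrinks linearly with z (the slice at the apex is degenerate and omitted).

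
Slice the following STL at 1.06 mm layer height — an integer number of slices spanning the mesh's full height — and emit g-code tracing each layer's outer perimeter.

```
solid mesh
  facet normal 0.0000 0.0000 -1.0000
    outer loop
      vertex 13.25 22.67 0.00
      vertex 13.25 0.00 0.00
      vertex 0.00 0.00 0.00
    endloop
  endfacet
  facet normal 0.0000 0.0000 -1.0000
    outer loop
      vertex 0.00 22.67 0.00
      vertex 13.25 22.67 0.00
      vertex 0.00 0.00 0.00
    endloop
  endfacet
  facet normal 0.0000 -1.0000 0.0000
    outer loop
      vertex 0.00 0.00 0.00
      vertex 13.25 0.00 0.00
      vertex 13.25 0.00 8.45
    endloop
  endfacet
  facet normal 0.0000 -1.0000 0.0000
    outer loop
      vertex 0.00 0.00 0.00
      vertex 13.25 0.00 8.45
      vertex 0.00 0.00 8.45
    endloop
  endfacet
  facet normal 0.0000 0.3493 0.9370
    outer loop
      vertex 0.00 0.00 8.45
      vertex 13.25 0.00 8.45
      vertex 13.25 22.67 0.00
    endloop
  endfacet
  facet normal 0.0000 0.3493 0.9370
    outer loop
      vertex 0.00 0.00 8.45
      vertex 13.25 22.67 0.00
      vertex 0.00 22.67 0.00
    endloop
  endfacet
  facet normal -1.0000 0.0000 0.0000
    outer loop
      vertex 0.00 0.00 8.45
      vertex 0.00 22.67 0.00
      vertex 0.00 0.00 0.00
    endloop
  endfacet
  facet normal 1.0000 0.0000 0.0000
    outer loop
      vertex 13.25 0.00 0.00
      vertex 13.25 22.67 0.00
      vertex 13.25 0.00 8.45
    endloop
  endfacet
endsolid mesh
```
; perimeter-only toolpath
G21 ; units = mm
G90 ; absolute positioning
G28 ; home
; layer 1
G0 Z1.06
G0 X0.00 Y0.00
G1 X13.25 Y0.00
G1 X13.25 Y19.84
G1 X0.00 Y19.84
G1 X0.00 Y0.00
; layer 2
G0 Z2.11
G0 X0.00 Y0.00
G1 X13.25 Y0.00
G1 X13.25 Y17.00
G1 X0.00 Y17.00
G1 X0.00 Y0.00
; layer 3
G0 Z3.17
G0 X0.00 Y0.00
G1 X13.25 Y0.00
G1 X13.25 Y14.17
G1 X0.00 Y14.17
G1 X0.00 Y0.00
; layer 4
G0 Z4.22
G0 X0.00 Y0.00
G1 X13.25 Y0.00
G1 X13.25 Y11.34
G1 X0.00 Y11.34
G1 X0.00 Y0.00
; layer 5
G0 Z5.28
G0 X0.00 Y0.00
G1 X13.25 Y0.00
G1 X13.25 Y8.50
G1 X0.00 Y8.50
G1 X0.00 Y0.00
; layer 6
G0 Z6.34
G0 X0.00 Y0.00
G1 X13.25 Y0.00
G1 X13.25 Y5.67
G1 X0.00 Y5.67
G1 X0.00 Y0.00
; layer 7
G0 Z7.39
G0 X0.00 Y0.00
G1 X13.25 Y0.00
G1 X13.25 Y2.83
G1 X0.00 Y2.83
G1 X0.00 Y0.00
M2 ; end

The solid is a wedge (ramp): 13.2 × 22.7 mm base, rising to 8.45 mm along the y=0 edge and sloping linearly to z=0 at y=22.7. Slicing at Δz = 1.06 mm — 8 equal slices spanning the solid's height, so layer i sits at z = i·h/8 — gives 7 non-empty perimeters. Each is a 4-segment closed polygon; G0 lifts to the layer z and rapids to the start vertex, then G1 traces the edges. The cross-section shrinks linearly with z (the slice at the apex is degenerate and omitted).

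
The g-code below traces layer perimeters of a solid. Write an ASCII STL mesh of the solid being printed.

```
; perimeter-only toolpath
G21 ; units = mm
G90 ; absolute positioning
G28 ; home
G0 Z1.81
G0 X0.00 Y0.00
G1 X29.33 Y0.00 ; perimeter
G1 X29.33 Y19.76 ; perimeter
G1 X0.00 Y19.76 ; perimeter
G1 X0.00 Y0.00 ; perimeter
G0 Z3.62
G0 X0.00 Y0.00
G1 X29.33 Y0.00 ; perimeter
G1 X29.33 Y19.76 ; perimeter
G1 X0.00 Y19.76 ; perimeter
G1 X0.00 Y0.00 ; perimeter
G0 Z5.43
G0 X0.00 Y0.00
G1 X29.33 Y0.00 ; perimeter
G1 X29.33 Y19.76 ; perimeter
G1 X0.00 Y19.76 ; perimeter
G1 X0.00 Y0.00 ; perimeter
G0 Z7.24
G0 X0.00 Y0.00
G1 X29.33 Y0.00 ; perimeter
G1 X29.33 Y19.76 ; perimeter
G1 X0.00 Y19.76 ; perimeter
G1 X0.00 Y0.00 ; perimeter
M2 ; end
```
solid part
  facet normal 0.0000 0.0000 -1.0000
    outer loop
      vertex 29.33 19.76 0.00
      vertex 29.33 0.00 0.00
      vertex 0.00 0.00 0.00
    endloop
  endfacet
  facet normal 0.0000 0.0000 -1.0000
    outer loop
      vertex 0.00 19.76 0.00
      vertex 29.33 19.76 0.00
      vertex 0.00 0.00 0.00
    endloop
  endfacet
  facet normal 0.0000 0.0000 1.0000
    outer loop
      vertex 0.00 0.00 7.24
      vertex 29.33 0.00 7.24
      vertex 29.33 19.76 7.24
    endloop
  endfacet
  facet normal 0.0000 0.0000 1.0000
    outer loop
      vertex 0.00 0.00 7.24
      vertex 29.33 19.76 7.24
      vertex 0.00 19.76 7.24
    endloop
  endfacet
  facet normal 0.0000 -1.0000 0.0000
    outer loop
      vertex 0.00 0.00 0.00
      vertex 29.33 0.00 0.00
      vertex 29.33 0.00 7.24
    endloop
  endfacet
  facet normal 0.0000 -1.0000 0.0000
    outer loop
      vertex 0.00 0.00 0.00
      vertex 29.33 0.00 7.24
      vertex 0.00 0.00 7.24
    endloop
  endfacet
  facet normal 0.0000 1.0000 0.0000
    outer loop
      vertex 29.33 19.76 7.24
      vertex 29.33 19.76 0.00
      vertex 0.00 19.76 0.00
    endloop
  endfacet
  facet normal 0.0000 1.0000 0.0000
    outer loop
      vertex 0.00 19.76 7.24
      vertex 29.33 19.76 7.24
      vertex 0.00 19.76 0.00
    endloop
  endfacet
  facet normal -1.0000 0.0000 0.0000
    outer loop
      vertex 0.00 19.76 7.24
      vertex 0.00 19.76 0.00
      vertex 0.00 0.00 0.00
    endloop
  endfacet
  facet normal -1.0000 0.0000 0.0000
    outer loop
      vertex 0.00 0.00 7.24
      vertex 0.00 19.76 7.24
      vertex 0.00 0.00 0.00
    endloop
  endfacet
  facet normal 1.0000 0.0000 0.0000
    outer loop
      vertex 29.33 0.00 0.00
      vertex 29.33 19.76 0.00
      vertex 29.33 19.76 7.24
    endloop
  endfacet
  facet normal 1.0000 0.0000 0.0000
    outer loop
      vertex 29.33 0.00 0.00
      vertex 29.33 19.76 7.24
      vertex 29.33 0.00 7.24
    endloop
  endfacet
endsolid part

The G0 Z moves step by Δz≈1.81 mm. Every layer's G1 loop is the same polygon, so the solid is a straight extrusion of it from z=0 to z≈7.24. Closing with flat bottom and top caps and triangulating gives 12 facets — a rectangular box, roughly 29.3 × 19.8 mm footprint and 7.24 mm tall.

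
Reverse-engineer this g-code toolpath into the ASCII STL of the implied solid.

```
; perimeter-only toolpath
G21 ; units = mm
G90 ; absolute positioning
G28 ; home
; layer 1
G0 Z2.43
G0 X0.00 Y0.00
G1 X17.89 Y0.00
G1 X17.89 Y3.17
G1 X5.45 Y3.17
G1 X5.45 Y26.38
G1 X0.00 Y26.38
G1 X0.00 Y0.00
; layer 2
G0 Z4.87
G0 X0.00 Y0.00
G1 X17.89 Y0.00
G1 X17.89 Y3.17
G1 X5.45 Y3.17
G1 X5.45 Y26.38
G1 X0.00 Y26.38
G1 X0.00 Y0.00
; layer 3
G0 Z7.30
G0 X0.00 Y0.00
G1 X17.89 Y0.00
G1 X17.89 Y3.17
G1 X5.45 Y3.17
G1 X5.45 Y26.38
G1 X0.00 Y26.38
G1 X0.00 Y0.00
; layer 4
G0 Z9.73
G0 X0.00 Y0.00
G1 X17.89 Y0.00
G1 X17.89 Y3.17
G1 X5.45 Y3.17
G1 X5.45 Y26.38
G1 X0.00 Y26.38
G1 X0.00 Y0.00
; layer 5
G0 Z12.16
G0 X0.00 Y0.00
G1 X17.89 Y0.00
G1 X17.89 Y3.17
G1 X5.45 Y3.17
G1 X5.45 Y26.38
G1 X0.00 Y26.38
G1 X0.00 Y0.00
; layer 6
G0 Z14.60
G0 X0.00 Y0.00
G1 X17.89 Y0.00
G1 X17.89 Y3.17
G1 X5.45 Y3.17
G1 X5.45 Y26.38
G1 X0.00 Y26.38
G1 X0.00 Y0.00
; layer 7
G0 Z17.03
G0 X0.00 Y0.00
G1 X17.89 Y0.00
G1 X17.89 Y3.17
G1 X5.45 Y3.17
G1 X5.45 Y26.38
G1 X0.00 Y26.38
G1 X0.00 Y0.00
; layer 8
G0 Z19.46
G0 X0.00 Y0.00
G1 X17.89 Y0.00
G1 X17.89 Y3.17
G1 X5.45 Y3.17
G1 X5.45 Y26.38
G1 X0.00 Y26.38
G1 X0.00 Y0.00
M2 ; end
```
solid part
  facet normal 0.0000 0.0000 -1.0000
    outer loop
      vertex 17.89 3.17 0.00
      vertex 17.89 0.00 0.00
      vertex 0.00 0.00 0.00
    endloop
  endfacet
  facet normal 0.0000 0.0000 -1.0000
    outer loop
      vertex 5.45 3.17 0.00
      vertex 17.89 3.17 0.00
      vertex 0.00 0.00 0.00
    endloop
  endfacet
  facet normal 0.0000 0.0000 -1.0000
    outer loop
      vertex 5.45 26.38 0.00
      vertex 5.45 3.17 0.00
      vertex 0.00 0.00 0.00
    endloop
  endfacet
  facet normal 0.0000 0.0000 -1.0000
    outer loop
      vertex 0.00 26.38 0.00
      vertex 5.45 26.38 0.00
      vertex 0.00 0.00 0.00
    endloop
  endfacet
  facet normal 0.0000 0.0000 1.0000
    outer loop
      vertex 0.00 0.00 19.46
      vertex 17.89 0.00 19.46
      vertex 17.89 3.17 19.46
    endloop
  endfacet
  facet normal 0.0000 0.0000 1.0000
    outer loop
      vertex 0.00 0.00 19.46
      vertex 17.89 3.17 19.46
      vertex 5.45 3.17 19.46
    endloop
  endfacet
  facet normal 0.0000 0.0000 1.0000
    outer loop
      vertex 0.00 0.00 19.46
      vertex 5.45 3.17 19.46
      vertex 5.45 26.38 19.46
    endloop
  endfacet
  facet normal 0.0000 0.0000 1.0000
    outer loop
      vertex 0.00 0.00 19.46
      vertex 5.45 26.38 19.46
      vertex 0.00 26.38 19.46
    endloop
  endfacet
  facet normal 0.0000 -1.0000 0.0000
    outer loop
      vertex 0.00 0.00 0.00
      vertex 17.89 0.00 0.00
      vertex 17.89 0.00 19.46
    endloop
  endfacet
  facet normal 0.0000 -1.0000 0.0000
    outer loop
      vertex 0.00 0.00 0.00
      vertex 17.89 0.00 19.46
      vertex 0.00 0.00 19.46
    endloop
  endfacet
  facet normal 1.0000 0.0000 0.0000
    outer loop
      vertex 17.89 0.00 0.00
      vertex 17.89 3.17 0.00
      vertex 17.89 3.17 19.46
    endloop
  endfacet
  facet normal 1.0000 0.0000 0.0000
    outer loop
      vertex 17.89 0.00 0.00
      vertex 17.89 3.17 19.46
      vertex 17.89 0.00 19.46
    endloop
  endfacet
  facet normal 0.0000 1.0000 0.0000
    outer loop
      vertex 17.89 3.17 0.00
      vertex 5.45 3.17 0.00
      vertex 5.45 3.17 19.46
    endloop
  endfacet
  facet normal 0.0000 1.0000 0.0000
    outer loop
      vertex 17.89 3.17 0.00
      vertex 5.45 3.17 19.46
      vertex 17.89 3.17 19.46
    endloop
  endfacet
  facet normal 1.0000 0.0000 0.0000
    outer loop
      vertex 5.45 3.17 0.00
      vertex 5.45 26.38 0.00
      vertex 5.45 26.38 19.46
    endloop
  endfacet
  facet normal 1.0000 0.0000 0.0000
    outer loop
      vertex 5.45 3.17 0.00
      vertex 5.45 26.38 19.46
      vertex 5.45 3.17 19.46
    endloop
  endfacet
  facet normal 0.0000 1.0000 0.0000
    outer loop
      vertex 5.45 26.38 0.00
      vertex 0.00 26.38 0.00
      vertex 0.00 26.38 19.46
    endloop
  endfacet
  facet normal 0.0000 1.0000 0.0000
    outer loop
      vertex 5.45 26.38 0.00
      vertex 0.00 26.38 19.46
      vertex 5.45 26.38 19.46
    endloop
  endfacet
  facet normal -1.0000 0.0000 0.0000
    outer loop
      vertex 0.00 26.38 0.00
      vertex 0.00 0.00 0.00
      vertex 0.00 0.00 19.46
    endloop
  endfacet
  facet normal -1.0000 0.0000 0.0000
    outer loop
      vertex 0.00 26.38 0.00
      vertex 0.00 0.00 19.46
      vertex 0.00 26.38 19.46
    endloop
  endfacet
endsolid part

The G0 Z moves step by Δz≈2.43 mm. Every layer's G1 loop is the same polygon, so the solid is a straight extrusion of it from z=0 to z≈19.5. Closing with flat bottom and top caps and triangulating gives 20 facets — an L-shaped prism: outer 17.9 × 26.4 mm, arm thicknesses ≈ 3.17 mm (horizontal) and 5.45 mm (vertical), extruded 19.5 mm in z.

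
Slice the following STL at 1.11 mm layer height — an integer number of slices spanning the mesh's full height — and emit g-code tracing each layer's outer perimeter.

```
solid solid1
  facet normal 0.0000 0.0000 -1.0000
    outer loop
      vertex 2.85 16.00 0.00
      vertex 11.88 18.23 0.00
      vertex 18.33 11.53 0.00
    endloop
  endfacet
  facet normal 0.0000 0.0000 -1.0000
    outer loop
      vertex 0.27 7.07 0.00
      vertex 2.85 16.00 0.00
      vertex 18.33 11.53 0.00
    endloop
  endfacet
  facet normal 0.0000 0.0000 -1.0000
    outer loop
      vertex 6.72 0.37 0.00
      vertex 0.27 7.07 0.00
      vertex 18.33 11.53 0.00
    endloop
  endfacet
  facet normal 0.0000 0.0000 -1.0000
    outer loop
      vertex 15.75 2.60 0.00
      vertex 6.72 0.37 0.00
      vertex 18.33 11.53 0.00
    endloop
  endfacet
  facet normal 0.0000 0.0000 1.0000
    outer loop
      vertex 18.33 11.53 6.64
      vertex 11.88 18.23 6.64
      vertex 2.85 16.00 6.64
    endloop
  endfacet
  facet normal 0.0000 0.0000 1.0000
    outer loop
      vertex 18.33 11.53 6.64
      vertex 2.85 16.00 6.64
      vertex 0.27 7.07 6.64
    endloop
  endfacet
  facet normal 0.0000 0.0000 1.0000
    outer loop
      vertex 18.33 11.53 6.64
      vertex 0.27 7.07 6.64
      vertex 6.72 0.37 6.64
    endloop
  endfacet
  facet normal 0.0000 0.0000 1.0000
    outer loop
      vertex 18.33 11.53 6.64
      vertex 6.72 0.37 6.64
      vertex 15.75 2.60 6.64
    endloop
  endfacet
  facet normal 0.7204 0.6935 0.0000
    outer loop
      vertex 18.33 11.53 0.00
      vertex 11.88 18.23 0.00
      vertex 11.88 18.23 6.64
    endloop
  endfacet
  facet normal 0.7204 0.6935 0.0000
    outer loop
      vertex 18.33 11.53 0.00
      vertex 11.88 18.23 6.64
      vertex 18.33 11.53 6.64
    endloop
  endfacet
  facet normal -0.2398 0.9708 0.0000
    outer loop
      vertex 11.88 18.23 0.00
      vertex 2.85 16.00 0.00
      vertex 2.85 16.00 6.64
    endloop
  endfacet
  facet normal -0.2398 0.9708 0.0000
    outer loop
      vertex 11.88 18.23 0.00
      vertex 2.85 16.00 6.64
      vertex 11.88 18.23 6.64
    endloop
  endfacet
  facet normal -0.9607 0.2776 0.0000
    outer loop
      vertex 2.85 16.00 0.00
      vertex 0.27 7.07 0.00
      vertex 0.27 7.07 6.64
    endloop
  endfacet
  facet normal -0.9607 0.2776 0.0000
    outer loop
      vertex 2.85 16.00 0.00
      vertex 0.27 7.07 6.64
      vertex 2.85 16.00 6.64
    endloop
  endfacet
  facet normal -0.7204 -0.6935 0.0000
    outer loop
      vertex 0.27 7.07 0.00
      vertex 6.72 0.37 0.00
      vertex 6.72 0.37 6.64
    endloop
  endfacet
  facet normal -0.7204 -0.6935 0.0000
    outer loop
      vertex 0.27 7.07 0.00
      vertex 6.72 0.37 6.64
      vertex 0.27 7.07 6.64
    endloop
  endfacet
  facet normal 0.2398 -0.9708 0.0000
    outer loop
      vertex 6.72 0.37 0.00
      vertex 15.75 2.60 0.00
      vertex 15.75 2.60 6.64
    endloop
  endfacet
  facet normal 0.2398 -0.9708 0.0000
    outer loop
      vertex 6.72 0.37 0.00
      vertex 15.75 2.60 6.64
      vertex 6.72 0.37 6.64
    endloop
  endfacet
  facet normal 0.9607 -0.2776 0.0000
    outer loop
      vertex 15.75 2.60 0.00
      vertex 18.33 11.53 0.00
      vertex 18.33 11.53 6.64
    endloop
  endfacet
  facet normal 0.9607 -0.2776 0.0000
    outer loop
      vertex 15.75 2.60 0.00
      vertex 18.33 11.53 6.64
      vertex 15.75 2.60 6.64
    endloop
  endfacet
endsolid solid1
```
; perimeter-only toolpath
G21 ; units = mm
G90 ; absolute positioning
G28 ; home
; layer 1
G0 Z1.11
G0 X18.33 Y11.53
G1 X11.88 Y18.23
G1 X2.85 Y16.00
G1 X0.27 Y7.07
G1 X6.72 Y0.37
G1 X15.75 Y2.60
G1 X18.33 Y11.53
; layer 2
G0 Z2.21
G0 X18.33 Y11.53
G1 X11.88 Y18.23
G1 X2.85 Y16.00
G1 X0.27 Y7.07
G1 X6.72 Y0.37
G1 X15.75 Y2.60
G1 X18.33 Y11.53
; layer 3
G0 Z3.32
G0 X18.33 Y11.53
G1 X11.88 Y18.23
G1 X2.85 Y16.00
G1 X0.27 Y7.07
G1 X6.72 Y0.37
G1 X15.75 Y2.60
G1 X18.33 Y11.53
; layer 4
G0 Z4.43
G0 X18.33 Y11.53
G1 X11.88 Y18.23
G1 X2.85 Y16.00
G1 X0.27 Y7.07
G1 X6.72 Y0.37
G1 X15.75 Y2.60
G1 X18.33 Y11.53
; layer 5
G0 Z5.53
G0 X18.33 Y11.53
G1 X11.88 Y18.23
G1 X2.85 Y16.00
G1 X0.27 Y7.07
G1 X6.72 Y0.37
G1 X15.75 Y2.60
G1 X18.33 Y11.53
; layer 6
G0 Z6.64
G0 X18.33 Y11.53
G1 X11.88 Y18.23
G1 X2.85 Y16.00
G1 X0.27 Y7.07
G1 X6.72 Y0.37
G1 X15.75 Y2.60
G1 X18.33 Y11.53
M2 ; end

The solid is a regular 6-sided prism (a cylinder approximated with 6 flat sides), circumscribed radius ≈ 9.3 mm, height ≈ 6.64 mm. Slicing at Δz = 1.11 mm — 6 equal slices spanning the solid's height, so layer i sits at z = i·h/6 — gives 6 non-empty perimeters. Each is a 6-segment closed polygon; G0 lifts to the layer z and rapids to the start vertex, then G1 traces the edges.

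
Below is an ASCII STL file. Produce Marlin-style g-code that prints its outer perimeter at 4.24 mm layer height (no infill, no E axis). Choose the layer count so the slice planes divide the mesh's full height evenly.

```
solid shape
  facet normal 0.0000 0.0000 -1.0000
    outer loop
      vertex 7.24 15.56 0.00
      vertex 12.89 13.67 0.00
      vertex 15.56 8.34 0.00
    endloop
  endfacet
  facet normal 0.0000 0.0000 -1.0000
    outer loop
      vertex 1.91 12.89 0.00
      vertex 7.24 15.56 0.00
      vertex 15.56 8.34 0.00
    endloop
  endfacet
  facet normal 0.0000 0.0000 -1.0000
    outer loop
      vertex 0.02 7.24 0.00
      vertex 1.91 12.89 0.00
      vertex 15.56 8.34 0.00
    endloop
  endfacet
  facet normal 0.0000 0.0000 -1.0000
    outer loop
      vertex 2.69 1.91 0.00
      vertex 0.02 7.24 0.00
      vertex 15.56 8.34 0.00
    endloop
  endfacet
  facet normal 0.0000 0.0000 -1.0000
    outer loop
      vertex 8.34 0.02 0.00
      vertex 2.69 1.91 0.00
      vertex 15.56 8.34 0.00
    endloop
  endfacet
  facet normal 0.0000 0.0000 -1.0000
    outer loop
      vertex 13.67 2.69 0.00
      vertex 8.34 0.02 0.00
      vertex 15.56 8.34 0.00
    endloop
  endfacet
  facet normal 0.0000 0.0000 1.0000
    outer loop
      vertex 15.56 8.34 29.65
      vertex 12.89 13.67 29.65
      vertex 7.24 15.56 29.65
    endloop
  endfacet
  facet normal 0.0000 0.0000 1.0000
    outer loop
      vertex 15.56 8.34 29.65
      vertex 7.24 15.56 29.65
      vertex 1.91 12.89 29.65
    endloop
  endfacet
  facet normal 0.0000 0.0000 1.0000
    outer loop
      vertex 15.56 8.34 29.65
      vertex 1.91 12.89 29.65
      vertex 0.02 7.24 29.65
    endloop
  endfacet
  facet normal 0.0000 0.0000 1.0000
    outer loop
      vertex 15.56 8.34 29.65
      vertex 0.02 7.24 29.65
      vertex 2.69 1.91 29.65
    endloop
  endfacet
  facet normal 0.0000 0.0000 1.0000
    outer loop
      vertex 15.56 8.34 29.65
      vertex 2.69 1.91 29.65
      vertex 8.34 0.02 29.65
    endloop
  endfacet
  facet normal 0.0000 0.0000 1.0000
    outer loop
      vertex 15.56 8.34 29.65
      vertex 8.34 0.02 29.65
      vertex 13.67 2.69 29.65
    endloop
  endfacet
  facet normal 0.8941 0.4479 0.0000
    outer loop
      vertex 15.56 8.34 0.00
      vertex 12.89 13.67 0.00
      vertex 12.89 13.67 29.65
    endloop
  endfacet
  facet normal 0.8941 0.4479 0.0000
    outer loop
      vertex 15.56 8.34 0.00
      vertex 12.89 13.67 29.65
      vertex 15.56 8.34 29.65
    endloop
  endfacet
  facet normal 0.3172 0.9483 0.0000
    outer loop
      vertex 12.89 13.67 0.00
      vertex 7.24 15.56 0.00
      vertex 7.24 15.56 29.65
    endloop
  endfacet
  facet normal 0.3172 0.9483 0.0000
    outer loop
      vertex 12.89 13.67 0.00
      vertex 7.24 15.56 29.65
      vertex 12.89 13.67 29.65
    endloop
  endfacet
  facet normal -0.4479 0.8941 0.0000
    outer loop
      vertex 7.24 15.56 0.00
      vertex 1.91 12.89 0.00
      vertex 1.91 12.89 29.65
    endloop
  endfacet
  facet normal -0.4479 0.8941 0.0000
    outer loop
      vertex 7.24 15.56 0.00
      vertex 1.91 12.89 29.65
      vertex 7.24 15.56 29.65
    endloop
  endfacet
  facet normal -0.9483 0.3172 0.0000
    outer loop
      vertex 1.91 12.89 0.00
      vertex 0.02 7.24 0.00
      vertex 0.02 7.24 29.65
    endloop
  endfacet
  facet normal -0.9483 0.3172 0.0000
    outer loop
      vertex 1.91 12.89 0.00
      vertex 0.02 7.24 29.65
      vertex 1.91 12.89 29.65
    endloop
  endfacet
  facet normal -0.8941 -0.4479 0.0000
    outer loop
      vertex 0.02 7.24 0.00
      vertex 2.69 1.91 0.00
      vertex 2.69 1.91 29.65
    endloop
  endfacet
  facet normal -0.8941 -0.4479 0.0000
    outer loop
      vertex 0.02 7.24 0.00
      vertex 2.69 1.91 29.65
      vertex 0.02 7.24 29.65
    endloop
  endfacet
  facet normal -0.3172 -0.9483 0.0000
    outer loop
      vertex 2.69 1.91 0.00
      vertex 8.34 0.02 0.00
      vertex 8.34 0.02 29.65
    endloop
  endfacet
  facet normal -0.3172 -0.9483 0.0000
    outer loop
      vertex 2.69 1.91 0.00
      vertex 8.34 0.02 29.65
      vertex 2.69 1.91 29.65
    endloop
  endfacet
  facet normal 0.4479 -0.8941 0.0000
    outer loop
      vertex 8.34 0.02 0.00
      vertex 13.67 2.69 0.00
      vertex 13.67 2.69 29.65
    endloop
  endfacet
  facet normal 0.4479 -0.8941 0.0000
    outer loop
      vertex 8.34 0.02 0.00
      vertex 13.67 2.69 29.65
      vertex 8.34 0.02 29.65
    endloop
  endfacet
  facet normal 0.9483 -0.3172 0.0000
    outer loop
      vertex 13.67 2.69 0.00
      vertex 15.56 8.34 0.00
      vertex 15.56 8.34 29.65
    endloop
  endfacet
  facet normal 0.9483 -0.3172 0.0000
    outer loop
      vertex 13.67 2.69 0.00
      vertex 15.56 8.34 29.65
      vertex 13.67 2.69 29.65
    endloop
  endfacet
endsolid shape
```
; perimeter-only toolpath
G21 ; units = mm
G90 ; absolute positioning
G28 ; home
; layer 1
G0 Z4.24
G0 X15.56 Y8.34
G1 X12.89 Y13.67
G1 X7.24 Y15.56
G1 X1.91 Y12.89
G1 X0.02 Y7.24
G1 X2.69 Y1.91
G1 X8.34 Y0.02
G1 X13.67 Y2.69
G1 X15.56 Y8.34
; layer 2
G0 Z8.47
G0 X15.56 Y8.34
G1 X12.89 Y13.67
G1 X7.24 Y15.56
G1 X1.91 Y12.89
G1 X0.02 Y7.24
G1 X2.69 Y1.91
G1 X8.34 Y0.02
G1 X13.67 Y2.69
G1 X15.56 Y8.34
; layer 3
G0 Z12.71
G0 X15.56 Y8.34
G1 X12.89 Y13.67
G1 X7.24 Y15.56
G1 X1.91 Y12.89
G1 X0.02 Y7.24
G1 X2.69 Y1.91
G1 X8.34 Y0.02
G1 X13.67 Y2.69
G1 X15.56 Y8.34
; layer 4
G0 Z16.94
G0 X15.56 Y8.34
G1 X12.89 Y13.67
G1 X7.24 Y15.56
G1 X1.91 Y12.89
G1 X0.02 Y7.24
G1 X2.69 Y1.91
G1 X8.34 Y0.02
G1 X13.67 Y2.69
G1 X15.56 Y8.34
; layer 5
G0 Z21.18
G0 X15.56 Y8.34
G1 X12.89 Y13.67
G1 X7.24 Y15.56
G1 X1.91 Y12.89
G1 X0.02 Y7.24
G1 X2.69 Y1.91
G1 X8.34 Y0.02
G1 X13.67 Y2.69
G1 X15.56 Y8.34
; layer 6
G0 Z25.41
G0 X15.56 Y8.34
G1 X12.89 Y13.67
G1 X7.24 Y15.56
G1 X1.91 Y12.89
G1 X0.02 Y7.24
G1 X2.69 Y1.91
G1 X8.34 Y0.02
G1 X13.67 Y2.69
G1 X15.56 Y8.34
; layer 7
G0 Z29.65
G0 X15.56 Y8.34
G1 X12.89 Y13.67
G1 X7.24 Y15.56
G1 X1.91 Y12.89
G1 X0.02 Y7.24
G1 X2.69 Y1.91
G1 X8.34 Y0.02
G1 X13.67 Y2.69
G1 X15.56 Y8.34
M2 ; end

The solid is a regular 8-sided prism (a cylinder approximated with 8 flat sides), circumscribed radius ≈ 7.79 mm, height ≈ 29.6 mm. Slicing at Δz = 4.24 mm — 7 equal slices spanning the solid's height, so layer i sits at z = i·h/7 — gives 7 non-empty perimeters. Each is a 8-segment closed polygon; G0 lifts to the layer z and rapids to the start vertex, then G1 traces the edges.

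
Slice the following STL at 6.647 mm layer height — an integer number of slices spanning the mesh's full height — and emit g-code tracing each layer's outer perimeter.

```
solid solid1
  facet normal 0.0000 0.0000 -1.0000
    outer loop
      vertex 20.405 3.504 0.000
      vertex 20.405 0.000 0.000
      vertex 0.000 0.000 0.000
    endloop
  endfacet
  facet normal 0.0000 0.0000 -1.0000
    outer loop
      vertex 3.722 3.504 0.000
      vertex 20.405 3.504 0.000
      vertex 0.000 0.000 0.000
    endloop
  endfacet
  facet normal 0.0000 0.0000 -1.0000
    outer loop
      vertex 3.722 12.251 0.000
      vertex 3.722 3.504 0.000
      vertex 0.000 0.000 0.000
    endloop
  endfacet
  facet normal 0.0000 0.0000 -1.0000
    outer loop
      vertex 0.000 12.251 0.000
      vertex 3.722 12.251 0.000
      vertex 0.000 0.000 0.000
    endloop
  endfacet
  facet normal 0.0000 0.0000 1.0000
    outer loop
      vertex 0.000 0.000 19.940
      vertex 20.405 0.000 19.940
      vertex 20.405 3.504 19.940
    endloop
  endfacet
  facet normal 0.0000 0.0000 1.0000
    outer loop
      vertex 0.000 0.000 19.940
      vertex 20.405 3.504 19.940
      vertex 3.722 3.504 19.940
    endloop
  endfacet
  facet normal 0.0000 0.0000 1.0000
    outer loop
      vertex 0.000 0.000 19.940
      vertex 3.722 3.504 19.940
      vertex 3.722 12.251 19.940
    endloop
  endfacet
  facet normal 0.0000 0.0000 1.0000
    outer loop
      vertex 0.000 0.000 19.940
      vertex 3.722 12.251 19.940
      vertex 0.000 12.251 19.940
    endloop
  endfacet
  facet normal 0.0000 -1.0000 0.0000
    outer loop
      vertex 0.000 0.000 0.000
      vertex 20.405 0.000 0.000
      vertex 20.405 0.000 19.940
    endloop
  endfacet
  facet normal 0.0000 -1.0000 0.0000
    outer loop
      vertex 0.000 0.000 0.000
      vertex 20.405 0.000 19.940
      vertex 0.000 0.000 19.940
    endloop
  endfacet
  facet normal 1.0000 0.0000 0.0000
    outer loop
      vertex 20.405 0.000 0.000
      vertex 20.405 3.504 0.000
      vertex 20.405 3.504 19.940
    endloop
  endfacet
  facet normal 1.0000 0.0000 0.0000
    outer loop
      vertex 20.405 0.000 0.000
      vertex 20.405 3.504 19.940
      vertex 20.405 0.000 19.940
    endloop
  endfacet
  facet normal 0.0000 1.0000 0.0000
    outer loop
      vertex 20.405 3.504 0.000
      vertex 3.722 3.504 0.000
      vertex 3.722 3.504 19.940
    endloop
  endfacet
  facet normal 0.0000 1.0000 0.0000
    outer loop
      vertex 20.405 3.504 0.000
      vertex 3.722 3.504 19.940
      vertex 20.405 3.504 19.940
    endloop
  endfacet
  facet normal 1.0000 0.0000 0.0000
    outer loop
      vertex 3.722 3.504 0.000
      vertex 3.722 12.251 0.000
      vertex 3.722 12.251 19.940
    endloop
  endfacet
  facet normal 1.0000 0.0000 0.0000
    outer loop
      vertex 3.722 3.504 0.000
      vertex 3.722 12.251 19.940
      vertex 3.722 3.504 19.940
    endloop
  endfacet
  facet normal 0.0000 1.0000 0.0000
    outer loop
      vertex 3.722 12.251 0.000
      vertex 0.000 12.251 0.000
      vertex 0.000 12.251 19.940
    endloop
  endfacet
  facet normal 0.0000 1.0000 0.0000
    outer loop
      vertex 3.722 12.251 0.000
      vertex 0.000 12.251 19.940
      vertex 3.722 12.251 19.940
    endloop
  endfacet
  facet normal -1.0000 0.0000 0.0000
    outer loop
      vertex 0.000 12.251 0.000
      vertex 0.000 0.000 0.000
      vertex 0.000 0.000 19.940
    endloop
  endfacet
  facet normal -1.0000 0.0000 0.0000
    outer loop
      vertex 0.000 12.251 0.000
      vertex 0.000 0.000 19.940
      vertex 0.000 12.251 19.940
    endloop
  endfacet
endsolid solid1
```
; perimeter-only toolpath
G21 ; units = mm
G90 ; absolute positioning
G28 ; home
; layer 1
G0 Z6.647
G0 X0.000 Y0.000
G1 X20.405 Y0.000
G1 X20.405 Y3.504
G1 X3.722 Y3.504
G1 X3.722 Y12.251
G1 X0.000 Y12.251
G1 X0.000 Y0.000
; layer 2
G0 Z13.293
G0 X0.000 Y0.000
G1 X20.405 Y0.000
G1 X20.405 Y3.504
G1 X3.722 Y3.504
G1 X3.722 Y12.251
G1 X0.000 Y12.251
G1 X0.000 Y0.000
; layer 3
G0 Z19.940
G0 X0.000 Y0.000
G1 X20.405 Y0.000
G1 X20.405 Y3.504
G1 X3.722 Y3.504
G1 X3.722 Y12.251
G1 X0.000 Y12.251
G1 X0.000 Y0.000
M2 ; end

The solid is an L-shaped prism: outer 20.4 × 12.3 mm, arm thicknesses ≈ 3.5 mm (horizontal) and 3.72 mm (vertical), extruded 19.9 mm in z. Slicing at Δz = 6.647 mm — 3 equal slices spanning the solid's height, so layer i sits at z = i·h/3 — gives 3 non-empty perimeters. Each is a 6-segment closed polygon; G0 lifts to the layer z and rapids to the start vertex, then G1 traces the edges.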